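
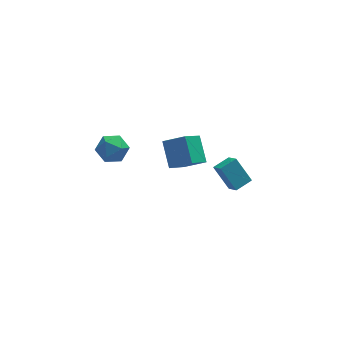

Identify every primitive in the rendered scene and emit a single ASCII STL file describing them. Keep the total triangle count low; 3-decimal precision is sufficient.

solid 
facet normal -0.568 -0.530 0.630
outer loop
vertex 0.137 -1.903 3.863
vertex -0.98 -1.47 3.221
vertex 0.221 -3.223 2.827
endloop
endfacet
facet normal 0.822 -0.319 0.473
outer loop
vertex 1.22 -2.29 1.719
vertex 0.137 -1.903 3.863
vertex 0.221 -3.223 2.827
endloop
endfacet
facet normal -0.567 -0.530 0.630
outer loop
vertex 0.221 -3.223 2.827
vertex -0.98 -1.47 3.221
vertex -0.897 -2.79 2.185
endloop
endfacet
facet normal 0.050 -0.786 -0.617
outer loop
vertex -0.897 -2.79 2.185
vertex 1.22 -2.29 1.719
vertex 0.221 -3.223 2.827
endloop
endfacet
facet normal -0.050 0.786 0.617
outer loop
vertex 0.137 -1.903 3.863
vertex 0.019 -0.537 2.113
vertex -0.98 -1.47 3.221
endloop
endfacet
facet normal 0.821 -0.319 0.473
outer loop
vertex 1.137 -0.97 2.755
vertex 0.137 -1.903 3.863
vertex 1.22 -2.29 1.719
endloop
endfacet
facet normal -0.050 0.786 0.617
outer loop
vertex 1.137 -0.97 2.755
vertex 0.019 -0.537 2.113
vertex 0.137 -1.903 3.863
endloop
endfacet
facet normal -0.822 0.319 -0.472
outer loop
vertex -0.98 -1.47 3.221
vertex 0.019 -0.537 2.113
vertex -0.897 -2.79 2.185
endloop
endfacet
facet normal 0.050 -0.786 -0.617
outer loop
vertex 0.103 -1.857 1.077
vertex 1.22 -2.29 1.719
vertex -0.897 -2.79 2.185
endloop
endfacet
facet normal -0.821 0.319 -0.473
outer loop
vertex -0.897 -2.79 2.185
vertex 0.019 -0.537 2.113
vertex 0.103 -1.857 1.077
endloop
endfacet
facet normal 0.568 0.530 -0.630
outer loop
vertex 0.103 -1.857 1.077
vertex 1.137 -0.97 2.755
vertex 1.22 -2.29 1.719
endloop
endfacet
facet normal 0.567 0.531 -0.630
outer loop
vertex 0.019 -0.537 2.113
vertex 1.137 -0.97 2.755
vertex 0.103 -1.857 1.077
endloop
endfacet
facet normal -0.747 0.309 0.589
outer loop
vertex -4.007 -0.712 3.549
vertex -4.577 -1.407 3.191
vertex -4.034 -1.582 3.972
endloop
endfacet
facet normal -0.113 0.437 0.892
outer loop
vertex -4.007 -0.712 3.549
vertex -4.034 -1.582 3.972
vertex -3.188 -1.126 3.856
endloop
endfacet
facet normal 0.263 0.854 0.450
outer loop
vertex -4.007 -0.712 3.549
vertex -3.188 -1.126 3.856
vertex -3.209 -0.67 3.003
endloop
endfacet
facet normal -0.138 0.982 -0.126
outer loop
vertex -4.007 -0.712 3.549
vertex -3.209 -0.67 3.003
vertex -4.068 -0.843 2.592
endloop
endfacet
facet normal -0.762 0.646 -0.040
outer loop
vertex -4.007 -0.712 3.549
vertex -4.068 -0.843 2.592
vertex -4.577 -1.407 3.191
endloop
endfacet
facet normal 0.230 -0.184 0.955
outer loop
vertex -3.188 -1.126 3.856
vertex -4.034 -1.582 3.972
vertex -3.252 -2.077 3.688
endloop
endfacet
facet normal -0.794 -0.392 0.464
outer loop
vertex -4.034 -1.582 3.972
vertex -4.577 -1.407 3.191
vertex -4.111 -2.25 3.277
endloop
endfacet
facet normal -0.819 0.153 -0.552
outer loop
vertex -4.577 -1.407 3.191
vertex -4.068 -0.843 2.592
vertex -4.132 -1.794 2.424
endloop
endfacet
facet normal 0.190 0.697 -0.691
outer loop
vertex -4.068 -0.843 2.592
vertex -3.209 -0.67 3.003
vertex -3.286 -1.338 2.308
endloop
endfacet
facet normal 0.839 0.488 0.240
outer loop
vertex -3.209 -0.67 3.003
vertex -3.188 -1.126 3.856
vertex -2.743 -1.513 3.089
endloop
endfacet
facet normal 0.138 -0.982 0.126
outer loop
vertex -3.313 -2.208 2.731
vertex -3.252 -2.077 3.688
vertex -4.111 -2.25 3.277
endloop
endfacet
facet normal -0.263 -0.854 -0.450
outer loop
vertex -3.313 -2.208 2.731
vertex -4.111 -2.25 3.277
vertex -4.132 -1.794 2.424
endloop
endfacet
facet normal 0.113 -0.437 -0.892
outer loop
vertex -3.313 -2.208 2.731
vertex -4.132 -1.794 2.424
vertex -3.286 -1.338 2.308
endloop
endfacet
facet normal 0.747 -0.309 -0.589
outer loop
vertex -3.313 -2.208 2.731
vertex -3.286 -1.338 2.308
vertex -2.743 -1.513 3.089
endloop
endfacet
facet normal 0.762 -0.646 0.040
outer loop
vertex -3.313 -2.208 2.731
vertex -2.743 -1.513 3.089
vertex -3.252 -2.077 3.688
endloop
endfacet
facet normal -0.190 -0.697 0.691
outer loop
vertex -4.111 -2.25 3.277
vertex -3.252 -2.077 3.688
vertex -4.034 -1.582 3.972
endloop
endfacet
facet normal -0.839 -0.488 -0.240
outer loop
vertex -4.132 -1.794 2.424
vertex -4.111 -2.25 3.277
vertex -4.577 -1.407 3.191
endloop
endfacet
facet normal -0.230 0.184 -0.955
outer loop
vertex -3.286 -1.338 2.308
vertex -4.132 -1.794 2.424
vertex -4.068 -0.843 2.592
endloop
endfacet
facet normal 0.794 0.392 -0.464
outer loop
vertex -2.743 -1.513 3.089
vertex -3.286 -1.338 2.308
vertex -3.209 -0.67 3.003
endloop
endfacet
facet normal 0.819 -0.153 0.552
outer loop
vertex -3.252 -2.077 3.688
vertex -2.743 -1.513 3.089
vertex -3.188 -1.126 3.856
endloop
endfacet
facet normal -0.414 0.514 0.751
outer loop
vertex 2.788 0.915 -2.621
vertex 3.783 1.373 -2.386
vertex 2.569 1.745 -3.309
endloop
endfacet
facet normal -0.888 -0.409 -0.210
outer loop
vertex 3.277 0.867 -4.594
vertex 2.788 0.915 -2.621
vertex 2.569 1.745 -3.309
endloop
endfacet
facet normal -0.414 0.513 0.752
outer loop
vertex 2.569 1.745 -3.309
vertex 3.783 1.373 -2.386
vertex 3.563 2.203 -3.074
endloop
endfacet
facet normal -0.200 0.754 -0.625
outer loop
vertex 3.563 2.203 -3.074
vertex 3.277 0.867 -4.594
vertex 2.569 1.745 -3.309
endloop
endfacet
facet normal 0.200 -0.754 0.625
outer loop
vertex 2.788 0.915 -2.621
vertex 4.491 0.495 -3.671
vertex 3.783 1.373 -2.386
endloop
endfacet
facet normal -0.888 -0.409 -0.210
outer loop
vertex 3.497 0.037 -3.906
vertex 2.788 0.915 -2.621
vertex 3.277 0.867 -4.594
endloop
endfacet
facet normal 0.200 -0.754 0.626
outer loop
vertex 3.497 0.037 -3.906
vertex 4.491 0.495 -3.671
vertex 2.788 0.915 -2.621
endloop
endfacet
facet normal 0.888 0.409 0.210
outer loop
vertex 3.783 1.373 -2.386
vertex 4.491 0.495 -3.671
vertex 3.563 2.203 -3.074
endloop
endfacet
facet normal -0.199 0.754 -0.625
outer loop
vertex 4.272 1.325 -4.359
vertex 3.277 0.867 -4.594
vertex 3.563 2.203 -3.074
endloop
endfacet
facet normal 0.888 0.409 0.211
outer loop
vertex 3.563 2.203 -3.074
vertex 4.491 0.495 -3.671
vertex 4.272 1.325 -4.359
endloop
endfacet
facet normal 0.414 -0.513 -0.752
outer loop
vertex 4.272 1.325 -4.359
vertex 3.497 0.037 -3.906
vertex 3.277 0.867 -4.594
endloop
endfacet
facet normal 0.414 -0.514 -0.751
outer loop
vertex 4.491 0.495 -3.671
vertex 3.497 0.037 -3.906
vertex 4.272 1.325 -4.359
endloop
endfacet

endsolid


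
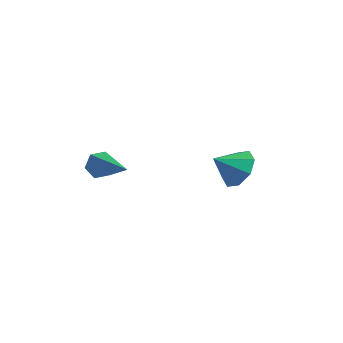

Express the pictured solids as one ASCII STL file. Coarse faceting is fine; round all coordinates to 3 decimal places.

solid 
facet normal -0.846 0.330 -0.418
outer loop
vertex -4.566 -2.034 1.606
vertex -4.879 -2.185 2.12
vertex -4.63 -1.619 2.063
endloop
endfacet
facet normal 0.716 0.564 -0.412
outer loop
vertex -4.566 -2.034 1.606
vertex -4.63 -1.619 2.063
vertex -3.101 -2.875 3.0
endloop
endfacet
facet normal -0.846 0.330 -0.419
outer loop
vertex -4.63 -1.619 2.063
vertex -4.879 -2.185 2.12
vertex -4.943 -1.77 2.576
endloop
endfacet
facet normal 0.374 0.802 0.465
outer loop
vertex -4.63 -1.619 2.063
vertex -4.943 -1.77 2.576
vertex -3.101 -2.875 3.0
endloop
endfacet
facet normal -0.847 0.329 -0.418
outer loop
vertex -4.943 -1.77 2.576
vertex -4.879 -2.185 2.12
vertex -5.191 -2.335 2.634
endloop
endfacet
facet normal -0.131 0.158 0.979
outer loop
vertex -4.943 -1.77 2.576
vertex -5.191 -2.335 2.634
vertex -3.101 -2.875 3.0
endloop
endfacet
facet normal -0.847 0.329 -0.418
outer loop
vertex -5.191 -2.335 2.634
vertex -4.879 -2.185 2.12
vertex -5.127 -2.75 2.178
endloop
endfacet
facet normal -0.296 -0.727 0.620
outer loop
vertex -5.191 -2.335 2.634
vertex -5.127 -2.75 2.178
vertex -3.101 -2.875 3.0
endloop
endfacet
facet normal -0.846 0.328 -0.420
outer loop
vertex -5.127 -2.75 2.178
vertex -4.879 -2.185 2.12
vertex -4.814 -2.6 1.664
endloop
endfacet
facet normal 0.044 -0.966 -0.255
outer loop
vertex -5.127 -2.75 2.178
vertex -4.814 -2.6 1.664
vertex -3.101 -2.875 3.0
endloop
endfacet
facet normal -0.847 0.328 -0.419
outer loop
vertex -4.814 -2.6 1.664
vertex -4.879 -2.185 2.12
vertex -4.566 -2.034 1.606
endloop
endfacet
facet normal 0.550 -0.320 -0.771
outer loop
vertex -4.814 -2.6 1.664
vertex -4.566 -2.034 1.606
vertex -3.101 -2.875 3.0
endloop
endfacet
facet normal 0.497 0.619 -0.608
outer loop
vertex -1.246 2.21 0.603
vertex -2.049 2.597 0.34
vertex -1.43 2.761 1.014
endloop
endfacet
facet normal 0.401 -0.458 0.793
outer loop
vertex -1.246 2.21 0.603
vertex -1.43 2.761 1.014
vertex -2.671 1.823 1.1
endloop
endfacet
facet normal 0.497 0.620 -0.607
outer loop
vertex -1.43 2.761 1.014
vertex -2.049 2.597 0.34
vertex -1.977 3.216 1.031
endloop
endfacet
facet normal 0.051 0.024 0.998
outer loop
vertex -1.43 2.761 1.014
vertex -1.977 3.216 1.031
vertex -2.671 1.823 1.1
endloop
endfacet
facet normal 0.498 0.620 -0.607
outer loop
vertex -1.977 3.216 1.031
vertex -2.049 2.597 0.34
vertex -2.566 3.309 0.643
endloop
endfacet
facet normal -0.495 0.287 0.820
outer loop
vertex -1.977 3.216 1.031
vertex -2.566 3.309 0.643
vertex -2.671 1.823 1.1
endloop
endfacet
facet normal 0.497 0.619 -0.608
outer loop
vertex -2.566 3.309 0.643
vertex -2.049 2.597 0.34
vertex -2.853 2.985 0.078
endloop
endfacet
facet normal -0.915 0.176 0.363
outer loop
vertex -2.566 3.309 0.643
vertex -2.853 2.985 0.078
vertex -2.671 1.823 1.1
endloop
endfacet
facet normal 0.497 0.620 -0.607
outer loop
vertex -2.853 2.985 0.078
vertex -2.049 2.597 0.34
vertex -2.669 2.434 -0.334
endloop
endfacet
facet normal -0.964 -0.243 -0.105
outer loop
vertex -2.853 2.985 0.078
vertex -2.669 2.434 -0.334
vertex -2.671 1.823 1.1
endloop
endfacet
facet normal 0.497 0.619 -0.607
outer loop
vertex -2.669 2.434 -0.334
vertex -2.049 2.597 0.34
vertex -2.122 1.979 -0.35
endloop
endfacet
facet normal -0.613 -0.726 -0.310
outer loop
vertex -2.669 2.434 -0.334
vertex -2.122 1.979 -0.35
vertex -2.671 1.823 1.1
endloop
endfacet
facet normal 0.498 0.619 -0.607
outer loop
vertex -2.122 1.979 -0.35
vertex -2.049 2.597 0.34
vertex -1.533 1.886 0.038
endloop
endfacet
facet normal -0.069 -0.989 -0.132
outer loop
vertex -2.122 1.979 -0.35
vertex -1.533 1.886 0.038
vertex -2.671 1.823 1.1
endloop
endfacet
facet normal 0.497 0.619 -0.608
outer loop
vertex -1.533 1.886 0.038
vertex -2.049 2.597 0.34
vertex -1.246 2.21 0.603
endloop
endfacet
facet normal 0.352 -0.878 0.325
outer loop
vertex -1.533 1.886 0.038
vertex -1.246 2.21 0.603
vertex -2.671 1.823 1.1
endloop
endfacet

endsolid


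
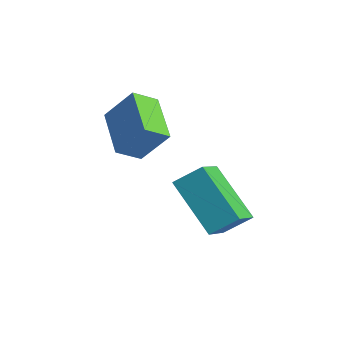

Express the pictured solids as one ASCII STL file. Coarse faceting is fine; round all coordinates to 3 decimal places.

solid 
facet normal -0.450 -0.438 -0.779
outer loop
vertex 1.706 0.008 0.97
vertex 0.107 0.562 1.582
vertex 1.795 0.836 0.453
endloop
endfacet
facet normal 0.889 -0.308 -0.340
outer loop
vertex 2.433 1.458 1.558
vertex 1.706 0.008 0.97
vertex 1.795 0.836 0.453
endloop
endfacet
facet normal -0.449 -0.438 -0.778
outer loop
vertex 1.795 0.836 0.453
vertex 0.107 0.562 1.582
vertex 0.195 1.39 1.065
endloop
endfacet
facet normal 0.091 0.845 -0.528
outer loop
vertex 0.195 1.39 1.065
vertex 2.433 1.458 1.558
vertex 1.795 0.836 0.453
endloop
endfacet
facet normal -0.091 -0.845 0.528
outer loop
vertex 1.706 0.008 0.97
vertex 0.745 1.184 2.687
vertex 0.107 0.562 1.582
endloop
endfacet
facet normal 0.888 -0.307 -0.341
outer loop
vertex 2.345 0.63 2.075
vertex 1.706 0.008 0.97
vertex 2.433 1.458 1.558
endloop
endfacet
facet normal -0.091 -0.845 0.528
outer loop
vertex 2.345 0.63 2.075
vertex 0.745 1.184 2.687
vertex 1.706 0.008 0.97
endloop
endfacet
facet normal -0.889 0.307 0.340
outer loop
vertex 0.107 0.562 1.582
vertex 0.745 1.184 2.687
vertex 0.195 1.39 1.065
endloop
endfacet
facet normal 0.091 0.845 -0.528
outer loop
vertex 0.834 2.012 2.17
vertex 2.433 1.458 1.558
vertex 0.195 1.39 1.065
endloop
endfacet
facet normal -0.888 0.308 0.340
outer loop
vertex 0.195 1.39 1.065
vertex 0.745 1.184 2.687
vertex 0.834 2.012 2.17
endloop
endfacet
facet normal 0.450 0.438 0.778
outer loop
vertex 0.834 2.012 2.17
vertex 2.345 0.63 2.075
vertex 2.433 1.458 1.558
endloop
endfacet
facet normal 0.449 0.438 0.779
outer loop
vertex 0.745 1.184 2.687
vertex 2.345 0.63 2.075
vertex 0.834 2.012 2.17
endloop
endfacet
facet normal -0.487 0.718 -0.498
outer loop
vertex 2.06 2.291 -0.914
vertex 2.51 3.057 -0.249
vertex 3.762 2.489 -2.293
endloop
endfacet
facet normal -0.405 -0.690 -0.599
outer loop
vertex 4.39 1.563 -1.651
vertex 2.06 2.291 -0.914
vertex 3.762 2.489 -2.293
endloop
endfacet
facet normal -0.487 0.718 -0.498
outer loop
vertex 3.762 2.489 -2.293
vertex 2.51 3.057 -0.249
vertex 4.212 3.255 -1.628
endloop
endfacet
facet normal 0.774 0.090 -0.627
outer loop
vertex 4.212 3.255 -1.628
vertex 4.39 1.563 -1.651
vertex 3.762 2.489 -2.293
endloop
endfacet
facet normal -0.774 -0.090 0.627
outer loop
vertex 2.06 2.291 -0.914
vertex 3.138 2.131 0.393
vertex 2.51 3.057 -0.249
endloop
endfacet
facet normal -0.405 -0.690 -0.599
outer loop
vertex 2.688 1.365 -0.272
vertex 2.06 2.291 -0.914
vertex 4.39 1.563 -1.651
endloop
endfacet
facet normal -0.774 -0.090 0.627
outer loop
vertex 2.688 1.365 -0.272
vertex 3.138 2.131 0.393
vertex 2.06 2.291 -0.914
endloop
endfacet
facet normal 0.405 0.690 0.599
outer loop
vertex 2.51 3.057 -0.249
vertex 3.138 2.131 0.393
vertex 4.212 3.255 -1.628
endloop
endfacet
facet normal 0.774 0.090 -0.627
outer loop
vertex 4.84 2.329 -0.986
vertex 4.39 1.563 -1.651
vertex 4.212 3.255 -1.628
endloop
endfacet
facet normal 0.405 0.690 0.599
outer loop
vertex 4.212 3.255 -1.628
vertex 3.138 2.131 0.393
vertex 4.84 2.329 -0.986
endloop
endfacet
facet normal 0.487 -0.718 0.498
outer loop
vertex 4.84 2.329 -0.986
vertex 2.688 1.365 -0.272
vertex 4.39 1.563 -1.651
endloop
endfacet
facet normal 0.487 -0.718 0.498
outer loop
vertex 3.138 2.131 0.393
vertex 2.688 1.365 -0.272
vertex 4.84 2.329 -0.986
endloop
endfacet

endsolid


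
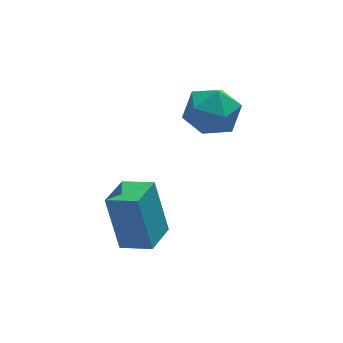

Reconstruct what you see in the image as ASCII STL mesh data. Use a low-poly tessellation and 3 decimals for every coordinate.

solid 
facet normal -0.764 0.573 -0.298
outer loop
vertex -4.314 -2.456 2.759
vertex -3.618 -1.625 2.572
vertex -4.09 -3.013 1.115
endloop
endfacet
facet normal -0.634 -0.755 0.169
outer loop
vertex -3.342 -3.575 1.408
vertex -4.314 -2.456 2.759
vertex -4.09 -3.013 1.115
endloop
endfacet
facet normal -0.763 0.573 -0.299
outer loop
vertex -4.09 -3.013 1.115
vertex -3.618 -1.625 2.572
vertex -3.394 -2.183 0.929
endloop
endfacet
facet normal 0.129 -0.318 -0.939
outer loop
vertex -3.394 -2.183 0.929
vertex -3.342 -3.575 1.408
vertex -4.09 -3.013 1.115
endloop
endfacet
facet normal -0.128 0.319 0.939
outer loop
vertex -4.314 -2.456 2.759
vertex -2.87 -2.187 2.865
vertex -3.618 -1.625 2.572
endloop
endfacet
facet normal -0.633 -0.755 0.170
outer loop
vertex -3.566 -3.017 3.051
vertex -4.314 -2.456 2.759
vertex -3.342 -3.575 1.408
endloop
endfacet
facet normal -0.128 0.318 0.939
outer loop
vertex -3.566 -3.017 3.051
vertex -2.87 -2.187 2.865
vertex -4.314 -2.456 2.759
endloop
endfacet
facet normal 0.634 0.755 -0.170
outer loop
vertex -3.618 -1.625 2.572
vertex -2.87 -2.187 2.865
vertex -3.394 -2.183 0.929
endloop
endfacet
facet normal 0.128 -0.318 -0.939
outer loop
vertex -2.646 -2.744 1.221
vertex -3.342 -3.575 1.408
vertex -3.394 -2.183 0.929
endloop
endfacet
facet normal 0.633 0.755 -0.170
outer loop
vertex -3.394 -2.183 0.929
vertex -2.87 -2.187 2.865
vertex -2.646 -2.744 1.221
endloop
endfacet
facet normal 0.764 -0.572 0.299
outer loop
vertex -2.646 -2.744 1.221
vertex -3.566 -3.017 3.051
vertex -3.342 -3.575 1.408
endloop
endfacet
facet normal 0.763 -0.573 0.298
outer loop
vertex -2.87 -2.187 2.865
vertex -3.566 -3.017 3.051
vertex -2.646 -2.744 1.221
endloop
endfacet
facet normal -0.935 -0.354 0.025
outer loop
vertex -1.369 0.181 3.13
vertex -1.05 -0.664 3.083
vertex -1.177 -0.273 3.889
endloop
endfacet
facet normal -0.886 0.263 0.381
outer loop
vertex -1.369 0.181 3.13
vertex -1.177 -0.273 3.889
vertex -0.951 0.599 3.814
endloop
endfacet
facet normal -0.646 0.760 -0.070
outer loop
vertex -1.369 0.181 3.13
vertex -0.951 0.599 3.814
vertex -0.685 0.747 2.962
endloop
endfacet
facet normal -0.546 0.451 -0.706
outer loop
vertex -1.369 0.181 3.13
vertex -0.685 0.747 2.962
vertex -0.747 -0.034 2.511
endloop
endfacet
facet normal -0.725 -0.238 -0.646
outer loop
vertex -1.369 0.181 3.13
vertex -0.747 -0.034 2.511
vertex -1.05 -0.664 3.083
endloop
endfacet
facet normal -0.400 0.181 0.899
outer loop
vertex -0.951 0.599 3.814
vertex -1.177 -0.273 3.889
vertex -0.373 0.014 4.189
endloop
endfacet
facet normal -0.479 -0.817 0.321
outer loop
vertex -1.177 -0.273 3.889
vertex -1.05 -0.664 3.083
vertex -0.435 -0.767 3.738
endloop
endfacet
facet normal -0.139 -0.628 -0.766
outer loop
vertex -1.05 -0.664 3.083
vertex -0.747 -0.034 2.511
vertex -0.169 -0.619 2.886
endloop
endfacet
facet normal 0.148 0.486 -0.861
outer loop
vertex -0.747 -0.034 2.511
vertex -0.685 0.747 2.962
vertex 0.057 0.253 2.811
endloop
endfacet
facet normal -0.013 0.986 0.167
outer loop
vertex -0.685 0.747 2.962
vertex -0.951 0.599 3.814
vertex -0.07 0.644 3.617
endloop
endfacet
facet normal 0.546 -0.451 0.706
outer loop
vertex 0.249 -0.201 3.57
vertex -0.373 0.014 4.189
vertex -0.435 -0.767 3.738
endloop
endfacet
facet normal 0.646 -0.760 0.070
outer loop
vertex 0.249 -0.201 3.57
vertex -0.435 -0.767 3.738
vertex -0.169 -0.619 2.886
endloop
endfacet
facet normal 0.886 -0.263 -0.381
outer loop
vertex 0.249 -0.201 3.57
vertex -0.169 -0.619 2.886
vertex 0.057 0.253 2.811
endloop
endfacet
facet normal 0.935 0.354 -0.025
outer loop
vertex 0.249 -0.201 3.57
vertex 0.057 0.253 2.811
vertex -0.07 0.644 3.617
endloop
endfacet
facet normal 0.725 0.238 0.646
outer loop
vertex 0.249 -0.201 3.57
vertex -0.07 0.644 3.617
vertex -0.373 0.014 4.189
endloop
endfacet
facet normal -0.148 -0.486 0.861
outer loop
vertex -0.435 -0.767 3.738
vertex -0.373 0.014 4.189
vertex -1.177 -0.273 3.889
endloop
endfacet
facet normal 0.013 -0.986 -0.167
outer loop
vertex -0.169 -0.619 2.886
vertex -0.435 -0.767 3.738
vertex -1.05 -0.664 3.083
endloop
endfacet
facet normal 0.400 -0.181 -0.899
outer loop
vertex 0.057 0.253 2.811
vertex -0.169 -0.619 2.886
vertex -0.747 -0.034 2.511
endloop
endfacet
facet normal 0.479 0.817 -0.321
outer loop
vertex -0.07 0.644 3.617
vertex 0.057 0.253 2.811
vertex -0.685 0.747 2.962
endloop
endfacet
facet normal 0.139 0.628 0.766
outer loop
vertex -0.373 0.014 4.189
vertex -0.07 0.644 3.617
vertex -0.951 0.599 3.814
endloop
endfacet

endsolid


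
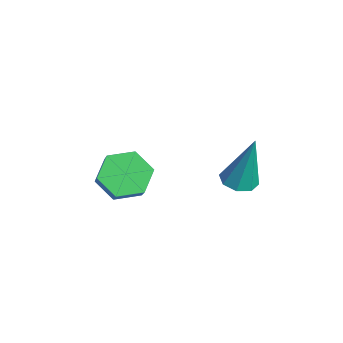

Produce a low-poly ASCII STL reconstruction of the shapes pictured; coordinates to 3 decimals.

solid 
facet normal -0.680 0.096 -0.726
outer loop
vertex -0.679 -3.692 -1.689
vertex -1.203 -3.231 -1.137
vertex -0.605 -2.807 -1.641
endloop
endfacet
facet normal 0.729 -0.024 -0.684
outer loop
vertex -0.679 -3.692 -1.689
vertex -0.605 -2.807 -1.641
vertex 0.007 -3.79 -0.955
endloop
endfacet
facet normal 0.728 -0.025 -0.685
outer loop
vertex 0.007 -3.79 -0.955
vertex -0.605 -2.807 -1.641
vertex 0.082 -2.905 -0.907
endloop
endfacet
facet normal 0.680 -0.097 0.727
outer loop
vertex 0.007 -3.79 -0.955
vertex 0.082 -2.905 -0.907
vertex -0.517 -3.329 -0.403
endloop
endfacet
facet normal -0.680 0.096 -0.726
outer loop
vertex -0.605 -2.807 -1.641
vertex -1.203 -3.231 -1.137
vertex -1.129 -2.345 -1.089
endloop
endfacet
facet normal 0.437 0.849 -0.296
outer loop
vertex -0.605 -2.807 -1.641
vertex -1.129 -2.345 -1.089
vertex 0.082 -2.905 -0.907
endloop
endfacet
facet normal 0.437 0.850 -0.295
outer loop
vertex 0.082 -2.905 -0.907
vertex -1.129 -2.345 -1.089
vertex -0.442 -2.444 -0.355
endloop
endfacet
facet normal 0.680 -0.097 0.727
outer loop
vertex 0.082 -2.905 -0.907
vertex -0.442 -2.444 -0.355
vertex -0.517 -3.329 -0.403
endloop
endfacet
facet normal -0.681 0.096 -0.726
outer loop
vertex -1.129 -2.345 -1.089
vertex -1.203 -3.231 -1.137
vertex -1.727 -2.77 -0.585
endloop
endfacet
facet normal -0.291 0.873 0.391
outer loop
vertex -1.129 -2.345 -1.089
vertex -1.727 -2.77 -0.585
vertex -0.442 -2.444 -0.355
endloop
endfacet
facet normal -0.291 0.874 0.389
outer loop
vertex -0.442 -2.444 -0.355
vertex -1.727 -2.77 -0.585
vertex -1.041 -2.868 0.149
endloop
endfacet
facet normal 0.680 -0.097 0.727
outer loop
vertex -0.442 -2.444 -0.355
vertex -1.041 -2.868 0.149
vertex -0.517 -3.329 -0.403
endloop
endfacet
facet normal -0.680 0.097 -0.727
outer loop
vertex -1.727 -2.77 -0.585
vertex -1.203 -3.231 -1.137
vertex -1.802 -3.655 -0.633
endloop
endfacet
facet normal -0.729 0.025 0.684
outer loop
vertex -1.727 -2.77 -0.585
vertex -1.802 -3.655 -0.633
vertex -1.041 -2.868 0.149
endloop
endfacet
facet normal -0.728 0.024 0.685
outer loop
vertex -1.041 -2.868 0.149
vertex -1.802 -3.655 -0.633
vertex -1.115 -3.753 0.101
endloop
endfacet
facet normal 0.680 -0.096 0.726
outer loop
vertex -1.041 -2.868 0.149
vertex -1.115 -3.753 0.101
vertex -0.517 -3.329 -0.403
endloop
endfacet
facet normal -0.680 0.097 -0.727
outer loop
vertex -1.802 -3.655 -0.633
vertex -1.203 -3.231 -1.137
vertex -1.278 -4.116 -1.185
endloop
endfacet
facet normal -0.437 -0.850 0.295
outer loop
vertex -1.802 -3.655 -0.633
vertex -1.278 -4.116 -1.185
vertex -1.115 -3.753 0.101
endloop
endfacet
facet normal -0.438 -0.849 0.295
outer loop
vertex -1.115 -3.753 0.101
vertex -1.278 -4.116 -1.185
vertex -0.591 -4.215 -0.451
endloop
endfacet
facet normal 0.680 -0.096 0.726
outer loop
vertex -1.115 -3.753 0.101
vertex -0.591 -4.215 -0.451
vertex -0.517 -3.329 -0.403
endloop
endfacet
facet normal -0.680 0.097 -0.727
outer loop
vertex -1.278 -4.116 -1.185
vertex -1.203 -3.231 -1.137
vertex -0.679 -3.692 -1.689
endloop
endfacet
facet normal 0.291 -0.874 -0.390
outer loop
vertex -1.278 -4.116 -1.185
vertex -0.679 -3.692 -1.689
vertex -0.591 -4.215 -0.451
endloop
endfacet
facet normal 0.292 -0.873 -0.390
outer loop
vertex -0.591 -4.215 -0.451
vertex -0.679 -3.692 -1.689
vertex 0.007 -3.79 -0.955
endloop
endfacet
facet normal 0.681 -0.096 0.726
outer loop
vertex -0.591 -4.215 -0.451
vertex 0.007 -3.79 -0.955
vertex -0.517 -3.329 -0.403
endloop
endfacet
facet normal -0.132 -0.198 -0.971
outer loop
vertex -0.052 0.092 -1.707
vertex -0.637 0.375 -1.685
vertex -0.032 0.579 -1.809
endloop
endfacet
facet normal 0.988 -0.008 0.154
outer loop
vertex -0.052 0.092 -1.707
vertex -0.032 0.579 -1.809
vertex -0.363 0.785 0.325
endloop
endfacet
facet normal -0.133 -0.197 -0.971
outer loop
vertex -0.032 0.579 -1.809
vertex -0.637 0.375 -1.685
vertex -0.366 0.946 -1.838
endloop
endfacet
facet normal 0.737 0.674 0.049
outer loop
vertex -0.032 0.579 -1.809
vertex -0.366 0.946 -1.838
vertex -0.363 0.785 0.325
endloop
endfacet
facet normal -0.131 -0.198 -0.971
outer loop
vertex -0.366 0.946 -1.838
vertex -0.637 0.375 -1.685
vertex -0.859 0.979 -1.778
endloop
endfacet
facet normal 0.076 0.994 0.074
outer loop
vertex -0.366 0.946 -1.838
vertex -0.859 0.979 -1.778
vertex -0.363 0.785 0.325
endloop
endfacet
facet normal -0.132 -0.198 -0.971
outer loop
vertex -0.859 0.979 -1.778
vertex -0.637 0.375 -1.685
vertex -1.222 0.658 -1.663
endloop
endfacet
facet normal -0.608 0.764 0.214
outer loop
vertex -0.859 0.979 -1.778
vertex -1.222 0.658 -1.663
vertex -0.363 0.785 0.325
endloop
endfacet
facet normal -0.132 -0.198 -0.971
outer loop
vertex -1.222 0.658 -1.663
vertex -0.637 0.375 -1.685
vertex -1.242 0.172 -1.561
endloop
endfacet
facet normal -0.914 0.119 0.387
outer loop
vertex -1.222 0.658 -1.663
vertex -1.242 0.172 -1.561
vertex -0.363 0.785 0.325
endloop
endfacet
facet normal -0.133 -0.198 -0.971
outer loop
vertex -1.242 0.172 -1.561
vertex -0.637 0.375 -1.685
vertex -0.908 -0.195 -1.532
endloop
endfacet
facet normal -0.663 -0.564 0.492
outer loop
vertex -1.242 0.172 -1.561
vertex -0.908 -0.195 -1.532
vertex -0.363 0.785 0.325
endloop
endfacet
facet normal -0.134 -0.197 -0.971
outer loop
vertex -0.908 -0.195 -1.532
vertex -0.637 0.375 -1.685
vertex -0.415 -0.229 -1.593
endloop
endfacet
facet normal -0.003 -0.884 0.467
outer loop
vertex -0.908 -0.195 -1.532
vertex -0.415 -0.229 -1.593
vertex -0.363 0.785 0.325
endloop
endfacet
facet normal -0.132 -0.196 -0.972
outer loop
vertex -0.415 -0.229 -1.593
vertex -0.637 0.375 -1.685
vertex -0.052 0.092 -1.707
endloop
endfacet
facet normal 0.682 -0.654 0.327
outer loop
vertex -0.415 -0.229 -1.593
vertex -0.052 0.092 -1.707
vertex -0.363 0.785 0.325
endloop
endfacet

endsolid


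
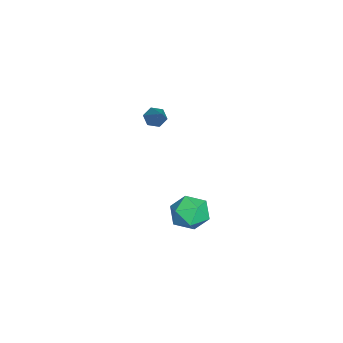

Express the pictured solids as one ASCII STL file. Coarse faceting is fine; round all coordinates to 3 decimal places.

solid 
facet normal -0.707 -0.285 -0.647
outer loop
vertex -2.6 -2.257 2.602
vertex -2.952 -1.981 2.865
vertex -2.686 -1.76 2.477
endloop
endfacet
facet normal 0.852 0.016 -0.523
outer loop
vertex -2.6 -2.257 2.602
vertex -2.686 -1.76 2.477
vertex -1.808 -1.519 3.915
endloop
endfacet
facet normal -0.707 -0.285 -0.647
outer loop
vertex -2.686 -1.76 2.477
vertex -2.952 -1.981 2.865
vertex -3.039 -1.483 2.741
endloop
endfacet
facet normal 0.382 0.845 -0.375
outer loop
vertex -2.686 -1.76 2.477
vertex -3.039 -1.483 2.741
vertex -1.808 -1.519 3.915
endloop
endfacet
facet normal -0.707 -0.285 -0.647
outer loop
vertex -3.039 -1.483 2.741
vertex -2.952 -1.981 2.865
vertex -3.305 -1.704 3.129
endloop
endfacet
facet normal -0.281 0.904 0.322
outer loop
vertex -3.039 -1.483 2.741
vertex -3.305 -1.704 3.129
vertex -1.808 -1.519 3.915
endloop
endfacet
facet normal -0.707 -0.284 -0.648
outer loop
vertex -3.305 -1.704 3.129
vertex -2.952 -1.981 2.865
vertex -3.219 -2.201 3.253
endloop
endfacet
facet normal -0.474 0.135 0.870
outer loop
vertex -3.305 -1.704 3.129
vertex -3.219 -2.201 3.253
vertex -1.808 -1.519 3.915
endloop
endfacet
facet normal -0.706 -0.285 -0.648
outer loop
vertex -3.219 -2.201 3.253
vertex -2.952 -1.981 2.865
vertex -2.866 -2.478 2.99
endloop
endfacet
facet normal -0.005 -0.692 0.722
outer loop
vertex -3.219 -2.201 3.253
vertex -2.866 -2.478 2.99
vertex -1.808 -1.519 3.915
endloop
endfacet
facet normal -0.707 -0.285 -0.647
outer loop
vertex -2.866 -2.478 2.99
vertex -2.952 -1.981 2.865
vertex -2.6 -2.257 2.602
endloop
endfacet
facet normal 0.660 -0.751 0.024
outer loop
vertex -2.866 -2.478 2.99
vertex -2.6 -2.257 2.602
vertex -1.808 -1.519 3.915
endloop
endfacet
facet normal -0.153 0.366 0.918
outer loop
vertex -2.291 0.26 -1.752
vertex -2.107 -0.601 -1.378
vertex -1.395 0.025 -1.509
endloop
endfacet
facet normal 0.098 0.871 0.481
outer loop
vertex -2.291 0.26 -1.752
vertex -1.395 0.025 -1.509
vertex -1.562 0.495 -2.326
endloop
endfacet
facet normal -0.354 0.933 -0.068
outer loop
vertex -2.291 0.26 -1.752
vertex -1.562 0.495 -2.326
vertex -2.376 0.159 -2.7
endloop
endfacet
facet normal -0.885 0.465 0.030
outer loop
vertex -2.291 0.26 -1.752
vertex -2.376 0.159 -2.7
vertex -2.713 -0.519 -2.114
endloop
endfacet
facet normal -0.761 0.115 0.639
outer loop
vertex -2.291 0.26 -1.752
vertex -2.713 -0.519 -2.114
vertex -2.107 -0.601 -1.378
endloop
endfacet
facet normal 0.726 0.650 0.226
outer loop
vertex -1.562 0.495 -2.326
vertex -1.395 0.025 -1.509
vertex -0.927 -0.221 -2.306
endloop
endfacet
facet normal 0.319 -0.168 0.933
outer loop
vertex -1.395 0.025 -1.509
vertex -2.107 -0.601 -1.378
vertex -1.264 -0.899 -1.72
endloop
endfacet
facet normal -0.662 -0.574 0.481
outer loop
vertex -2.107 -0.601 -1.378
vertex -2.713 -0.519 -2.114
vertex -2.078 -1.235 -2.094
endloop
endfacet
facet normal -0.863 -0.007 -0.505
outer loop
vertex -2.713 -0.519 -2.114
vertex -2.376 0.159 -2.7
vertex -2.245 -0.765 -2.911
endloop
endfacet
facet normal -0.004 0.749 -0.663
outer loop
vertex -2.376 0.159 -2.7
vertex -1.562 0.495 -2.326
vertex -1.533 -0.139 -3.042
endloop
endfacet
facet normal 0.885 -0.465 -0.030
outer loop
vertex -1.349 -1.0 -2.668
vertex -0.927 -0.221 -2.306
vertex -1.264 -0.899 -1.72
endloop
endfacet
facet normal 0.354 -0.933 0.068
outer loop
vertex -1.349 -1.0 -2.668
vertex -1.264 -0.899 -1.72
vertex -2.078 -1.235 -2.094
endloop
endfacet
facet normal -0.098 -0.871 -0.481
outer loop
vertex -1.349 -1.0 -2.668
vertex -2.078 -1.235 -2.094
vertex -2.245 -0.765 -2.911
endloop
endfacet
facet normal 0.153 -0.366 -0.918
outer loop
vertex -1.349 -1.0 -2.668
vertex -2.245 -0.765 -2.911
vertex -1.533 -0.139 -3.042
endloop
endfacet
facet normal 0.761 -0.115 -0.639
outer loop
vertex -1.349 -1.0 -2.668
vertex -1.533 -0.139 -3.042
vertex -0.927 -0.221 -2.306
endloop
endfacet
facet normal 0.863 0.007 0.505
outer loop
vertex -1.264 -0.899 -1.72
vertex -0.927 -0.221 -2.306
vertex -1.395 0.025 -1.509
endloop
endfacet
facet normal 0.004 -0.749 0.663
outer loop
vertex -2.078 -1.235 -2.094
vertex -1.264 -0.899 -1.72
vertex -2.107 -0.601 -1.378
endloop
endfacet
facet normal -0.726 -0.650 -0.226
outer loop
vertex -2.245 -0.765 -2.911
vertex -2.078 -1.235 -2.094
vertex -2.713 -0.519 -2.114
endloop
endfacet
facet normal -0.319 0.168 -0.933
outer loop
vertex -1.533 -0.139 -3.042
vertex -2.245 -0.765 -2.911
vertex -2.376 0.159 -2.7
endloop
endfacet
facet normal 0.662 0.574 -0.481
outer loop
vertex -0.927 -0.221 -2.306
vertex -1.533 -0.139 -3.042
vertex -1.562 0.495 -2.326
endloop
endfacet

endsolid


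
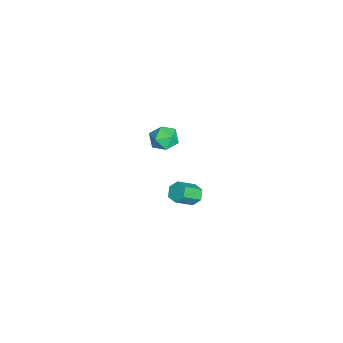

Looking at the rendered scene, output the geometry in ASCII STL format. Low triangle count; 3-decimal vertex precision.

solid 
facet normal -0.093 0.437 0.894
outer loop
vertex 3.342 2.17 4.25
vertex 3.569 1.521 4.591
vertex 4.087 2.049 4.387
endloop
endfacet
facet normal 0.076 0.916 0.394
outer loop
vertex 3.342 2.17 4.25
vertex 4.087 2.049 4.387
vertex 3.864 2.355 3.719
endloop
endfacet
facet normal -0.430 0.896 -0.110
outer loop
vertex 3.342 2.17 4.25
vertex 3.864 2.355 3.719
vertex 3.208 2.015 3.51
endloop
endfacet
facet normal -0.911 0.405 0.080
outer loop
vertex 3.342 2.17 4.25
vertex 3.208 2.015 3.51
vertex 3.026 1.5 4.049
endloop
endfacet
facet normal -0.704 0.122 0.700
outer loop
vertex 3.342 2.17 4.25
vertex 3.026 1.5 4.049
vertex 3.569 1.521 4.591
endloop
endfacet
facet normal 0.693 0.715 0.096
outer loop
vertex 3.864 2.355 3.719
vertex 4.087 2.049 4.387
vertex 4.414 1.82 3.731
endloop
endfacet
facet normal 0.419 -0.061 0.906
outer loop
vertex 4.087 2.049 4.387
vertex 3.569 1.521 4.591
vertex 4.232 1.305 4.27
endloop
endfacet
facet normal -0.569 -0.571 0.592
outer loop
vertex 3.569 1.521 4.591
vertex 3.026 1.5 4.049
vertex 3.576 0.965 4.061
endloop
endfacet
facet normal -0.904 -0.111 -0.412
outer loop
vertex 3.026 1.5 4.049
vertex 3.208 2.015 3.51
vertex 3.353 1.271 3.393
endloop
endfacet
facet normal -0.125 0.684 -0.719
outer loop
vertex 3.208 2.015 3.51
vertex 3.864 2.355 3.719
vertex 3.871 1.799 3.189
endloop
endfacet
facet normal 0.911 -0.405 -0.080
outer loop
vertex 4.098 1.15 3.53
vertex 4.414 1.82 3.731
vertex 4.232 1.305 4.27
endloop
endfacet
facet normal 0.430 -0.896 0.110
outer loop
vertex 4.098 1.15 3.53
vertex 4.232 1.305 4.27
vertex 3.576 0.965 4.061
endloop
endfacet
facet normal -0.076 -0.916 -0.394
outer loop
vertex 4.098 1.15 3.53
vertex 3.576 0.965 4.061
vertex 3.353 1.271 3.393
endloop
endfacet
facet normal 0.093 -0.437 -0.894
outer loop
vertex 4.098 1.15 3.53
vertex 3.353 1.271 3.393
vertex 3.871 1.799 3.189
endloop
endfacet
facet normal 0.704 -0.122 -0.700
outer loop
vertex 4.098 1.15 3.53
vertex 3.871 1.799 3.189
vertex 4.414 1.82 3.731
endloop
endfacet
facet normal 0.904 0.111 0.412
outer loop
vertex 4.232 1.305 4.27
vertex 4.414 1.82 3.731
vertex 4.087 2.049 4.387
endloop
endfacet
facet normal 0.125 -0.684 0.719
outer loop
vertex 3.576 0.965 4.061
vertex 4.232 1.305 4.27
vertex 3.569 1.521 4.591
endloop
endfacet
facet normal -0.693 -0.715 -0.096
outer loop
vertex 3.353 1.271 3.393
vertex 3.576 0.965 4.061
vertex 3.026 1.5 4.049
endloop
endfacet
facet normal -0.419 0.061 -0.906
outer loop
vertex 3.871 1.799 3.189
vertex 3.353 1.271 3.393
vertex 3.208 2.015 3.51
endloop
endfacet
facet normal 0.569 0.571 -0.592
outer loop
vertex 4.414 1.82 3.731
vertex 3.871 1.799 3.189
vertex 3.864 2.355 3.719
endloop
endfacet
facet normal -0.438 0.648 -0.623
outer loop
vertex 2.02 3.325 -2.845
vertex 1.573 2.948 -2.923
vertex 1.549 3.348 -2.49
endloop
endfacet
facet normal 0.413 0.761 0.499
outer loop
vertex 2.02 3.325 -2.845
vertex 1.549 3.348 -2.49
vertex 2.573 2.51 -2.06
endloop
endfacet
facet normal 0.414 0.762 0.499
outer loop
vertex 2.573 2.51 -2.06
vertex 1.549 3.348 -2.49
vertex 2.103 2.533 -1.705
endloop
endfacet
facet normal 0.440 -0.646 0.624
outer loop
vertex 2.573 2.51 -2.06
vertex 2.103 2.533 -1.705
vertex 2.127 2.132 -2.137
endloop
endfacet
facet normal -0.440 0.647 -0.622
outer loop
vertex 1.549 3.348 -2.49
vertex 1.573 2.948 -2.923
vertex 1.103 2.97 -2.568
endloop
endfacet
facet normal -0.485 0.413 0.771
outer loop
vertex 1.549 3.348 -2.49
vertex 1.103 2.97 -2.568
vertex 2.103 2.533 -1.705
endloop
endfacet
facet normal -0.484 0.415 0.771
outer loop
vertex 2.103 2.533 -1.705
vertex 1.103 2.97 -2.568
vertex 1.656 2.155 -1.782
endloop
endfacet
facet normal 0.439 -0.646 0.624
outer loop
vertex 2.103 2.533 -1.705
vertex 1.656 2.155 -1.782
vertex 2.127 2.132 -2.137
endloop
endfacet
facet normal -0.440 0.646 -0.623
outer loop
vertex 1.103 2.97 -2.568
vertex 1.573 2.948 -2.923
vertex 1.127 2.57 -3.0
endloop
endfacet
facet normal -0.898 -0.347 0.272
outer loop
vertex 1.103 2.97 -2.568
vertex 1.127 2.57 -3.0
vertex 1.656 2.155 -1.782
endloop
endfacet
facet normal -0.898 -0.348 0.271
outer loop
vertex 1.656 2.155 -1.782
vertex 1.127 2.57 -3.0
vertex 1.68 1.755 -2.215
endloop
endfacet
facet normal 0.438 -0.648 0.623
outer loop
vertex 1.656 2.155 -1.782
vertex 1.68 1.755 -2.215
vertex 2.127 2.132 -2.137
endloop
endfacet
facet normal -0.440 0.646 -0.624
outer loop
vertex 1.127 2.57 -3.0
vertex 1.573 2.948 -2.923
vertex 1.597 2.547 -3.355
endloop
endfacet
facet normal -0.414 -0.761 -0.499
outer loop
vertex 1.127 2.57 -3.0
vertex 1.597 2.547 -3.355
vertex 1.68 1.755 -2.215
endloop
endfacet
facet normal -0.413 -0.762 -0.499
outer loop
vertex 1.68 1.755 -2.215
vertex 1.597 2.547 -3.355
vertex 2.151 1.732 -2.57
endloop
endfacet
facet normal 0.438 -0.648 0.623
outer loop
vertex 1.68 1.755 -2.215
vertex 2.151 1.732 -2.57
vertex 2.127 2.132 -2.137
endloop
endfacet
facet normal -0.439 0.646 -0.624
outer loop
vertex 1.597 2.547 -3.355
vertex 1.573 2.948 -2.923
vertex 2.044 2.925 -3.278
endloop
endfacet
facet normal 0.483 -0.414 -0.771
outer loop
vertex 1.597 2.547 -3.355
vertex 2.044 2.925 -3.278
vertex 2.151 1.732 -2.57
endloop
endfacet
facet normal 0.485 -0.414 -0.770
outer loop
vertex 2.151 1.732 -2.57
vertex 2.044 2.925 -3.278
vertex 2.597 2.11 -2.492
endloop
endfacet
facet normal 0.440 -0.647 0.622
outer loop
vertex 2.151 1.732 -2.57
vertex 2.597 2.11 -2.492
vertex 2.127 2.132 -2.137
endloop
endfacet
facet normal -0.438 0.648 -0.623
outer loop
vertex 2.044 2.925 -3.278
vertex 1.573 2.948 -2.923
vertex 2.02 3.325 -2.845
endloop
endfacet
facet normal 0.898 0.347 -0.271
outer loop
vertex 2.044 2.925 -3.278
vertex 2.02 3.325 -2.845
vertex 2.597 2.11 -2.492
endloop
endfacet
facet normal 0.898 0.347 -0.272
outer loop
vertex 2.597 2.11 -2.492
vertex 2.02 3.325 -2.845
vertex 2.573 2.51 -2.06
endloop
endfacet
facet normal 0.440 -0.646 0.623
outer loop
vertex 2.597 2.11 -2.492
vertex 2.573 2.51 -2.06
vertex 2.127 2.132 -2.137
endloop
endfacet

endsolid


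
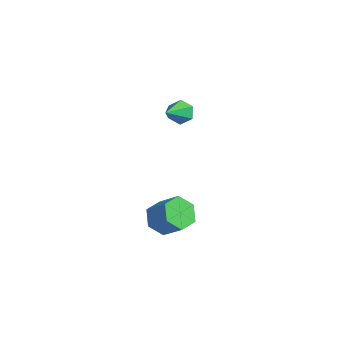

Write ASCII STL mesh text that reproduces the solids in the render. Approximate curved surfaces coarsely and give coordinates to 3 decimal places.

solid 
facet normal -0.697 -0.036 -0.716
outer loop
vertex 3.728 -2.393 -4.186
vertex 3.179 -2.735 -3.635
vertex 3.224 -1.891 -3.721
endloop
endfacet
facet normal 0.404 0.806 -0.433
outer loop
vertex 3.728 -2.393 -4.186
vertex 3.224 -1.891 -3.721
vertex 4.71 -2.343 -3.177
endloop
endfacet
facet normal 0.404 0.806 -0.434
outer loop
vertex 4.71 -2.343 -3.177
vertex 3.224 -1.891 -3.721
vertex 4.207 -1.84 -2.711
endloop
endfacet
facet normal 0.698 0.035 0.716
outer loop
vertex 4.71 -2.343 -3.177
vertex 4.207 -1.84 -2.711
vertex 4.161 -2.685 -2.625
endloop
endfacet
facet normal -0.697 -0.036 -0.716
outer loop
vertex 3.224 -1.891 -3.721
vertex 3.179 -2.735 -3.635
vertex 2.675 -2.233 -3.17
endloop
endfacet
facet normal -0.312 0.915 0.257
outer loop
vertex 3.224 -1.891 -3.721
vertex 2.675 -2.233 -3.17
vertex 4.207 -1.84 -2.711
endloop
endfacet
facet normal -0.312 0.915 0.257
outer loop
vertex 4.207 -1.84 -2.711
vertex 2.675 -2.233 -3.17
vertex 3.658 -2.182 -2.16
endloop
endfacet
facet normal 0.697 0.035 0.716
outer loop
vertex 4.207 -1.84 -2.711
vertex 3.658 -2.182 -2.16
vertex 4.161 -2.685 -2.625
endloop
endfacet
facet normal -0.697 -0.037 -0.716
outer loop
vertex 2.675 -2.233 -3.17
vertex 3.179 -2.735 -3.635
vertex 2.63 -3.077 -3.083
endloop
endfacet
facet normal -0.715 0.109 0.690
outer loop
vertex 2.675 -2.233 -3.17
vertex 2.63 -3.077 -3.083
vertex 3.658 -2.182 -2.16
endloop
endfacet
facet normal -0.715 0.109 0.690
outer loop
vertex 3.658 -2.182 -2.16
vertex 2.63 -3.077 -3.083
vertex 3.612 -3.027 -2.074
endloop
endfacet
facet normal 0.697 0.035 0.716
outer loop
vertex 3.658 -2.182 -2.16
vertex 3.612 -3.027 -2.074
vertex 4.161 -2.685 -2.625
endloop
endfacet
facet normal -0.698 -0.035 -0.716
outer loop
vertex 2.63 -3.077 -3.083
vertex 3.179 -2.735 -3.635
vertex 3.133 -3.58 -3.549
endloop
endfacet
facet normal -0.404 -0.806 0.433
outer loop
vertex 2.63 -3.077 -3.083
vertex 3.133 -3.58 -3.549
vertex 3.612 -3.027 -2.074
endloop
endfacet
facet normal -0.403 -0.806 0.433
outer loop
vertex 3.612 -3.027 -2.074
vertex 3.133 -3.58 -3.549
vertex 4.116 -3.529 -2.539
endloop
endfacet
facet normal 0.697 0.036 0.716
outer loop
vertex 3.612 -3.027 -2.074
vertex 4.116 -3.529 -2.539
vertex 4.161 -2.685 -2.625
endloop
endfacet
facet normal -0.697 -0.035 -0.716
outer loop
vertex 3.133 -3.58 -3.549
vertex 3.179 -2.735 -3.635
vertex 3.682 -3.238 -4.1
endloop
endfacet
facet normal 0.312 -0.915 -0.257
outer loop
vertex 3.133 -3.58 -3.549
vertex 3.682 -3.238 -4.1
vertex 4.116 -3.529 -2.539
endloop
endfacet
facet normal 0.312 -0.915 -0.257
outer loop
vertex 4.116 -3.529 -2.539
vertex 3.682 -3.238 -4.1
vertex 4.665 -3.187 -3.09
endloop
endfacet
facet normal 0.697 0.036 0.716
outer loop
vertex 4.116 -3.529 -2.539
vertex 4.665 -3.187 -3.09
vertex 4.161 -2.685 -2.625
endloop
endfacet
facet normal -0.697 -0.035 -0.716
outer loop
vertex 3.682 -3.238 -4.1
vertex 3.179 -2.735 -3.635
vertex 3.728 -2.393 -4.186
endloop
endfacet
facet normal 0.715 -0.109 -0.690
outer loop
vertex 3.682 -3.238 -4.1
vertex 3.728 -2.393 -4.186
vertex 4.665 -3.187 -3.09
endloop
endfacet
facet normal 0.715 -0.109 -0.690
outer loop
vertex 4.665 -3.187 -3.09
vertex 3.728 -2.393 -4.186
vertex 4.71 -2.343 -3.177
endloop
endfacet
facet normal 0.697 0.037 0.716
outer loop
vertex 4.665 -3.187 -3.09
vertex 4.71 -2.343 -3.177
vertex 4.161 -2.685 -2.625
endloop
endfacet
facet normal -0.198 0.741 -0.641
outer loop
vertex 2.627 -0.797 1.165
vertex 2.38 -0.464 1.626
vertex 2.985 -0.414 1.497
endloop
endfacet
facet normal 0.817 -0.446 -0.367
outer loop
vertex 2.627 -0.797 1.165
vertex 2.985 -0.414 1.497
vertex 2.78 -1.956 2.914
endloop
endfacet
facet normal -0.198 0.742 -0.640
outer loop
vertex 2.985 -0.414 1.497
vertex 2.38 -0.464 1.626
vertex 2.738 -0.082 1.958
endloop
endfacet
facet normal 0.916 0.198 0.348
outer loop
vertex 2.985 -0.414 1.497
vertex 2.738 -0.082 1.958
vertex 2.78 -1.956 2.914
endloop
endfacet
facet normal -0.199 0.742 -0.640
outer loop
vertex 2.738 -0.082 1.958
vertex 2.38 -0.464 1.626
vertex 2.134 -0.132 2.088
endloop
endfacet
facet normal 0.152 0.452 0.879
outer loop
vertex 2.738 -0.082 1.958
vertex 2.134 -0.132 2.088
vertex 2.78 -1.956 2.914
endloop
endfacet
facet normal -0.199 0.742 -0.640
outer loop
vertex 2.134 -0.132 2.088
vertex 2.38 -0.464 1.626
vertex 1.776 -0.514 1.756
endloop
endfacet
facet normal -0.714 0.063 0.697
outer loop
vertex 2.134 -0.132 2.088
vertex 1.776 -0.514 1.756
vertex 2.78 -1.956 2.914
endloop
endfacet
facet normal -0.199 0.741 -0.641
outer loop
vertex 1.776 -0.514 1.756
vertex 2.38 -0.464 1.626
vertex 2.022 -0.847 1.295
endloop
endfacet
facet normal -0.815 -0.580 -0.016
outer loop
vertex 1.776 -0.514 1.756
vertex 2.022 -0.847 1.295
vertex 2.78 -1.956 2.914
endloop
endfacet
facet normal -0.199 0.741 -0.642
outer loop
vertex 2.022 -0.847 1.295
vertex 2.38 -0.464 1.626
vertex 2.627 -0.797 1.165
endloop
endfacet
facet normal -0.049 -0.835 -0.549
outer loop
vertex 2.022 -0.847 1.295
vertex 2.627 -0.797 1.165
vertex 2.78 -1.956 2.914
endloop
endfacet

endsolid


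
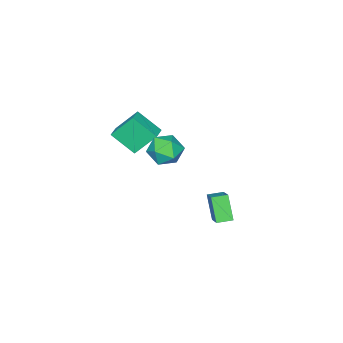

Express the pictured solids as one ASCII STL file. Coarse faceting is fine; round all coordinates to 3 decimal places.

solid 
facet normal -0.874 -0.438 -0.210
outer loop
vertex 0.64 -3.981 2.409
vertex 0.217 -2.574 1.236
vertex 1.47 -4.943 0.956
endloop
endfacet
facet normal 0.225 -0.748 0.624
outer loop
vertex 2.423 -4.466 1.184
vertex 0.64 -3.981 2.409
vertex 1.47 -4.943 0.956
endloop
endfacet
facet normal -0.874 -0.438 -0.210
outer loop
vertex 1.47 -4.943 0.956
vertex 0.217 -2.574 1.236
vertex 1.047 -3.536 -0.217
endloop
endfacet
facet normal 0.430 -0.499 -0.753
outer loop
vertex 1.047 -3.536 -0.217
vertex 2.423 -4.466 1.184
vertex 1.47 -4.943 0.956
endloop
endfacet
facet normal -0.430 0.499 0.753
outer loop
vertex 0.64 -3.981 2.409
vertex 1.17 -2.097 1.464
vertex 0.217 -2.574 1.236
endloop
endfacet
facet normal 0.225 -0.748 0.624
outer loop
vertex 1.593 -3.504 2.637
vertex 0.64 -3.981 2.409
vertex 2.423 -4.466 1.184
endloop
endfacet
facet normal -0.430 0.499 0.753
outer loop
vertex 1.593 -3.504 2.637
vertex 1.17 -2.097 1.464
vertex 0.64 -3.981 2.409
endloop
endfacet
facet normal -0.225 0.748 -0.624
outer loop
vertex 0.217 -2.574 1.236
vertex 1.17 -2.097 1.464
vertex 1.047 -3.536 -0.217
endloop
endfacet
facet normal 0.430 -0.499 -0.753
outer loop
vertex 2.0 -3.059 0.011
vertex 2.423 -4.466 1.184
vertex 1.047 -3.536 -0.217
endloop
endfacet
facet normal -0.225 0.748 -0.624
outer loop
vertex 1.047 -3.536 -0.217
vertex 1.17 -2.097 1.464
vertex 2.0 -3.059 0.011
endloop
endfacet
facet normal 0.874 0.438 0.210
outer loop
vertex 2.0 -3.059 0.011
vertex 1.593 -3.504 2.637
vertex 2.423 -4.466 1.184
endloop
endfacet
facet normal 0.874 0.438 0.210
outer loop
vertex 1.17 -2.097 1.464
vertex 1.593 -3.504 2.637
vertex 2.0 -3.059 0.011
endloop
endfacet
facet normal -0.554 -0.636 -0.538
outer loop
vertex 1.778 2.04 -1.071
vertex 1.036 2.629 -1.003
vertex 2.269 2.827 -2.507
endloop
endfacet
facet normal 0.781 -0.620 -0.072
outer loop
vertex 3.144 3.831 -1.657
vertex 1.778 2.04 -1.071
vertex 2.269 2.827 -2.507
endloop
endfacet
facet normal -0.554 -0.636 -0.538
outer loop
vertex 2.269 2.827 -2.507
vertex 1.036 2.629 -1.003
vertex 1.527 3.416 -2.439
endloop
endfacet
facet normal 0.288 0.460 -0.840
outer loop
vertex 1.527 3.416 -2.439
vertex 3.144 3.831 -1.657
vertex 2.269 2.827 -2.507
endloop
endfacet
facet normal -0.288 -0.460 0.840
outer loop
vertex 1.778 2.04 -1.071
vertex 1.911 3.633 -0.153
vertex 1.036 2.629 -1.003
endloop
endfacet
facet normal 0.781 -0.620 -0.072
outer loop
vertex 2.653 3.044 -0.221
vertex 1.778 2.04 -1.071
vertex 3.144 3.831 -1.657
endloop
endfacet
facet normal -0.288 -0.460 0.840
outer loop
vertex 2.653 3.044 -0.221
vertex 1.911 3.633 -0.153
vertex 1.778 2.04 -1.071
endloop
endfacet
facet normal -0.781 0.620 0.072
outer loop
vertex 1.036 2.629 -1.003
vertex 1.911 3.633 -0.153
vertex 1.527 3.416 -2.439
endloop
endfacet
facet normal 0.288 0.460 -0.840
outer loop
vertex 2.402 4.42 -1.589
vertex 3.144 3.831 -1.657
vertex 1.527 3.416 -2.439
endloop
endfacet
facet normal -0.781 0.620 0.072
outer loop
vertex 1.527 3.416 -2.439
vertex 1.911 3.633 -0.153
vertex 2.402 4.42 -1.589
endloop
endfacet
facet normal 0.554 0.636 0.538
outer loop
vertex 2.402 4.42 -1.589
vertex 2.653 3.044 -0.221
vertex 3.144 3.831 -1.657
endloop
endfacet
facet normal 0.554 0.636 0.538
outer loop
vertex 1.911 3.633 -0.153
vertex 2.653 3.044 -0.221
vertex 2.402 4.42 -1.589
endloop
endfacet
facet normal -0.965 0.223 0.137
outer loop
vertex 0.43 -1.335 0.407
vertex 0.567 -1.443 1.55
vertex 0.732 -0.417 1.042
endloop
endfacet
facet normal -0.710 0.543 -0.448
outer loop
vertex 0.43 -1.335 0.407
vertex 0.732 -0.417 1.042
vertex 1.236 -0.602 0.018
endloop
endfacet
facet normal -0.463 0.039 -0.886
outer loop
vertex 0.43 -1.335 0.407
vertex 1.236 -0.602 0.018
vertex 1.382 -1.743 -0.108
endloop
endfacet
facet normal -0.565 -0.595 -0.572
outer loop
vertex 0.43 -1.335 0.407
vertex 1.382 -1.743 -0.108
vertex 0.969 -2.262 0.839
endloop
endfacet
facet normal -0.875 -0.481 0.059
outer loop
vertex 0.43 -1.335 0.407
vertex 0.969 -2.262 0.839
vertex 0.567 -1.443 1.55
endloop
endfacet
facet normal -0.160 0.955 -0.251
outer loop
vertex 1.236 -0.602 0.018
vertex 0.732 -0.417 1.042
vertex 1.871 -0.258 0.921
endloop
endfacet
facet normal -0.573 0.436 0.694
outer loop
vertex 0.732 -0.417 1.042
vertex 0.567 -1.443 1.55
vertex 1.458 -0.777 1.868
endloop
endfacet
facet normal -0.427 -0.703 0.568
outer loop
vertex 0.567 -1.443 1.55
vertex 0.969 -2.262 0.839
vertex 1.604 -1.918 1.742
endloop
endfacet
facet normal 0.076 -0.888 -0.454
outer loop
vertex 0.969 -2.262 0.839
vertex 1.382 -1.743 -0.108
vertex 2.108 -2.103 0.718
endloop
endfacet
facet normal 0.241 0.137 -0.961
outer loop
vertex 1.382 -1.743 -0.108
vertex 1.236 -0.602 0.018
vertex 2.273 -1.077 0.21
endloop
endfacet
facet normal 0.565 0.595 0.572
outer loop
vertex 2.41 -1.185 1.353
vertex 1.871 -0.258 0.921
vertex 1.458 -0.777 1.868
endloop
endfacet
facet normal 0.463 -0.039 0.886
outer loop
vertex 2.41 -1.185 1.353
vertex 1.458 -0.777 1.868
vertex 1.604 -1.918 1.742
endloop
endfacet
facet normal 0.710 -0.543 0.448
outer loop
vertex 2.41 -1.185 1.353
vertex 1.604 -1.918 1.742
vertex 2.108 -2.103 0.718
endloop
endfacet
facet normal 0.965 -0.223 -0.137
outer loop
vertex 2.41 -1.185 1.353
vertex 2.108 -2.103 0.718
vertex 2.273 -1.077 0.21
endloop
endfacet
facet normal 0.875 0.481 -0.059
outer loop
vertex 2.41 -1.185 1.353
vertex 2.273 -1.077 0.21
vertex 1.871 -0.258 0.921
endloop
endfacet
facet normal -0.076 0.888 0.454
outer loop
vertex 1.458 -0.777 1.868
vertex 1.871 -0.258 0.921
vertex 0.732 -0.417 1.042
endloop
endfacet
facet normal -0.241 -0.137 0.961
outer loop
vertex 1.604 -1.918 1.742
vertex 1.458 -0.777 1.868
vertex 0.567 -1.443 1.55
endloop
endfacet
facet normal 0.160 -0.955 0.251
outer loop
vertex 2.108 -2.103 0.718
vertex 1.604 -1.918 1.742
vertex 0.969 -2.262 0.839
endloop
endfacet
facet normal 0.573 -0.436 -0.694
outer loop
vertex 2.273 -1.077 0.21
vertex 2.108 -2.103 0.718
vertex 1.382 -1.743 -0.108
endloop
endfacet
facet normal 0.427 0.703 -0.568
outer loop
vertex 1.871 -0.258 0.921
vertex 2.273 -1.077 0.21
vertex 1.236 -0.602 0.018
endloop
endfacet

endsolid


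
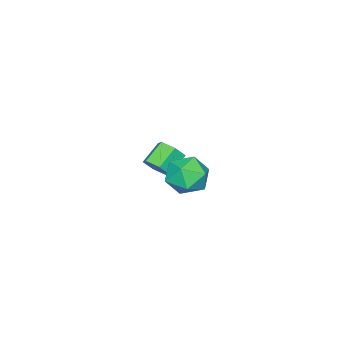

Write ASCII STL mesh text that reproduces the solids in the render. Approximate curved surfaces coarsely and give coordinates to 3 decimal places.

solid 
facet normal -0.884 0.016 0.467
outer loop
vertex 2.024 1.814 0.998
vertex 2.065 0.643 1.116
vertex 2.52 1.335 1.953
endloop
endfacet
facet normal -0.524 0.621 0.583
outer loop
vertex 2.024 1.814 0.998
vertex 2.52 1.335 1.953
vertex 3.027 2.258 1.426
endloop
endfacet
facet normal -0.387 0.921 -0.049
outer loop
vertex 2.024 1.814 0.998
vertex 3.027 2.258 1.426
vertex 2.886 2.137 0.264
endloop
endfacet
facet normal -0.662 0.501 -0.557
outer loop
vertex 2.024 1.814 0.998
vertex 2.886 2.137 0.264
vertex 2.292 1.138 0.072
endloop
endfacet
facet normal -0.969 -0.058 -0.238
outer loop
vertex 2.024 1.814 0.998
vertex 2.292 1.138 0.072
vertex 2.065 0.643 1.116
endloop
endfacet
facet normal 0.100 0.452 0.887
outer loop
vertex 3.027 2.258 1.426
vertex 2.52 1.335 1.953
vertex 3.688 1.362 1.808
endloop
endfacet
facet normal -0.483 -0.528 0.699
outer loop
vertex 2.52 1.335 1.953
vertex 2.065 0.643 1.116
vertex 3.094 0.363 1.616
endloop
endfacet
facet normal -0.622 -0.647 -0.442
outer loop
vertex 2.065 0.643 1.116
vertex 2.292 1.138 0.072
vertex 2.953 0.242 0.454
endloop
endfacet
facet normal -0.125 0.258 -0.958
outer loop
vertex 2.292 1.138 0.072
vertex 2.886 2.137 0.264
vertex 3.46 1.165 -0.073
endloop
endfacet
facet normal 0.321 0.937 -0.137
outer loop
vertex 2.886 2.137 0.264
vertex 3.027 2.258 1.426
vertex 3.915 1.857 0.764
endloop
endfacet
facet normal 0.662 -0.501 0.557
outer loop
vertex 3.956 0.686 0.882
vertex 3.688 1.362 1.808
vertex 3.094 0.363 1.616
endloop
endfacet
facet normal 0.387 -0.921 0.049
outer loop
vertex 3.956 0.686 0.882
vertex 3.094 0.363 1.616
vertex 2.953 0.242 0.454
endloop
endfacet
facet normal 0.524 -0.621 -0.583
outer loop
vertex 3.956 0.686 0.882
vertex 2.953 0.242 0.454
vertex 3.46 1.165 -0.073
endloop
endfacet
facet normal 0.884 -0.016 -0.467
outer loop
vertex 3.956 0.686 0.882
vertex 3.46 1.165 -0.073
vertex 3.915 1.857 0.764
endloop
endfacet
facet normal 0.969 0.058 0.238
outer loop
vertex 3.956 0.686 0.882
vertex 3.915 1.857 0.764
vertex 3.688 1.362 1.808
endloop
endfacet
facet normal 0.125 -0.258 0.958
outer loop
vertex 3.094 0.363 1.616
vertex 3.688 1.362 1.808
vertex 2.52 1.335 1.953
endloop
endfacet
facet normal -0.321 -0.937 0.137
outer loop
vertex 2.953 0.242 0.454
vertex 3.094 0.363 1.616
vertex 2.065 0.643 1.116
endloop
endfacet
facet normal -0.100 -0.452 -0.887
outer loop
vertex 3.46 1.165 -0.073
vertex 2.953 0.242 0.454
vertex 2.292 1.138 0.072
endloop
endfacet
facet normal 0.483 0.528 -0.699
outer loop
vertex 3.915 1.857 0.764
vertex 3.46 1.165 -0.073
vertex 2.886 2.137 0.264
endloop
endfacet
facet normal 0.622 0.647 0.442
outer loop
vertex 3.688 1.362 1.808
vertex 3.915 1.857 0.764
vertex 3.027 2.258 1.426
endloop
endfacet
facet normal 0.798 -0.126 -0.590
outer loop
vertex -1.975 -3.53 -3.125
vertex -2.433 -4.029 -3.638
vertex -2.403 -3.191 -3.776
endloop
endfacet
facet normal 0.331 0.908 0.255
outer loop
vertex -1.975 -3.53 -3.125
vertex -2.403 -3.191 -3.776
vertex -3.109 -3.352 -2.288
endloop
endfacet
facet normal 0.331 0.908 0.256
outer loop
vertex -3.109 -3.352 -2.288
vertex -2.403 -3.191 -3.776
vertex -3.536 -3.013 -2.939
endloop
endfacet
facet normal -0.798 0.126 0.589
outer loop
vertex -3.109 -3.352 -2.288
vertex -3.536 -3.013 -2.939
vertex -3.567 -3.851 -2.802
endloop
endfacet
facet normal 0.798 -0.126 -0.589
outer loop
vertex -2.403 -3.191 -3.776
vertex -2.433 -4.029 -3.638
vertex -2.861 -3.69 -4.29
endloop
endfacet
facet normal -0.270 0.800 -0.536
outer loop
vertex -2.403 -3.191 -3.776
vertex -2.861 -3.69 -4.29
vertex -3.536 -3.013 -2.939
endloop
endfacet
facet normal -0.269 0.800 -0.536
outer loop
vertex -3.536 -3.013 -2.939
vertex -2.861 -3.69 -4.29
vertex -3.994 -3.511 -3.453
endloop
endfacet
facet normal -0.798 0.126 0.589
outer loop
vertex -3.536 -3.013 -2.939
vertex -3.994 -3.511 -3.453
vertex -3.567 -3.851 -2.802
endloop
endfacet
facet normal 0.798 -0.126 -0.589
outer loop
vertex -2.861 -3.69 -4.29
vertex -2.433 -4.029 -3.638
vertex -2.891 -4.528 -4.152
endloop
endfacet
facet normal -0.602 -0.109 -0.791
outer loop
vertex -2.861 -3.69 -4.29
vertex -2.891 -4.528 -4.152
vertex -3.994 -3.511 -3.453
endloop
endfacet
facet normal -0.601 -0.108 -0.792
outer loop
vertex -3.994 -3.511 -3.453
vertex -2.891 -4.528 -4.152
vertex -4.025 -4.35 -3.315
endloop
endfacet
facet normal -0.798 0.126 0.589
outer loop
vertex -3.994 -3.511 -3.453
vertex -4.025 -4.35 -3.315
vertex -3.567 -3.851 -2.802
endloop
endfacet
facet normal 0.798 -0.126 -0.589
outer loop
vertex -2.891 -4.528 -4.152
vertex -2.433 -4.029 -3.638
vertex -2.464 -4.867 -3.501
endloop
endfacet
facet normal -0.331 -0.908 -0.256
outer loop
vertex -2.891 -4.528 -4.152
vertex -2.464 -4.867 -3.501
vertex -4.025 -4.35 -3.315
endloop
endfacet
facet normal -0.331 -0.908 -0.255
outer loop
vertex -4.025 -4.35 -3.315
vertex -2.464 -4.867 -3.501
vertex -3.597 -4.689 -2.664
endloop
endfacet
facet normal -0.798 0.126 0.590
outer loop
vertex -4.025 -4.35 -3.315
vertex -3.597 -4.689 -2.664
vertex -3.567 -3.851 -2.802
endloop
endfacet
facet normal 0.798 -0.126 -0.589
outer loop
vertex -2.464 -4.867 -3.501
vertex -2.433 -4.029 -3.638
vertex -2.006 -4.369 -2.987
endloop
endfacet
facet normal 0.270 -0.800 0.535
outer loop
vertex -2.464 -4.867 -3.501
vertex -2.006 -4.369 -2.987
vertex -3.597 -4.689 -2.664
endloop
endfacet
facet normal 0.270 -0.800 0.536
outer loop
vertex -3.597 -4.689 -2.664
vertex -2.006 -4.369 -2.987
vertex -3.139 -4.19 -2.15
endloop
endfacet
facet normal -0.798 0.126 0.589
outer loop
vertex -3.597 -4.689 -2.664
vertex -3.139 -4.19 -2.15
vertex -3.567 -3.851 -2.802
endloop
endfacet
facet normal 0.798 -0.126 -0.589
outer loop
vertex -2.006 -4.369 -2.987
vertex -2.433 -4.029 -3.638
vertex -1.975 -3.53 -3.125
endloop
endfacet
facet normal 0.602 0.108 0.791
outer loop
vertex -2.006 -4.369 -2.987
vertex -1.975 -3.53 -3.125
vertex -3.139 -4.19 -2.15
endloop
endfacet
facet normal 0.601 0.109 0.792
outer loop
vertex -3.139 -4.19 -2.15
vertex -1.975 -3.53 -3.125
vertex -3.109 -3.352 -2.288
endloop
endfacet
facet normal -0.798 0.126 0.589
outer loop
vertex -3.139 -4.19 -2.15
vertex -3.109 -3.352 -2.288
vertex -3.567 -3.851 -2.802
endloop
endfacet

endsolid


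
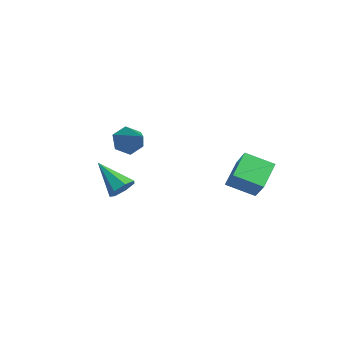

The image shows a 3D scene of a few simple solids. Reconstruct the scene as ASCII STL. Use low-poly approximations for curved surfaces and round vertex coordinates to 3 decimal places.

solid 
facet normal 0.815 0.216 -0.537
outer loop
vertex -0.779 -3.595 2.325
vertex -1.172 -3.505 1.765
vertex -0.984 -3.039 2.238
endloop
endfacet
facet normal 0.176 0.215 0.961
outer loop
vertex -0.779 -3.595 2.325
vertex -0.984 -3.039 2.238
vertex -2.648 -3.895 2.735
endloop
endfacet
facet normal 0.816 0.215 -0.536
outer loop
vertex -0.984 -3.039 2.238
vertex -1.172 -3.505 1.765
vertex -1.33 -2.834 1.794
endloop
endfacet
facet normal -0.243 0.795 0.556
outer loop
vertex -0.984 -3.039 2.238
vertex -1.33 -2.834 1.794
vertex -2.648 -3.895 2.735
endloop
endfacet
facet normal 0.817 0.215 -0.535
outer loop
vertex -1.33 -2.834 1.794
vertex -1.172 -3.505 1.765
vertex -1.556 -3.134 1.328
endloop
endfacet
facet normal -0.678 0.722 -0.136
outer loop
vertex -1.33 -2.834 1.794
vertex -1.556 -3.134 1.328
vertex -2.648 -3.895 2.735
endloop
endfacet
facet normal 0.817 0.215 -0.535
outer loop
vertex -1.556 -3.134 1.328
vertex -1.172 -3.505 1.765
vertex -1.493 -3.713 1.191
endloop
endfacet
facet normal -0.803 0.053 -0.594
outer loop
vertex -1.556 -3.134 1.328
vertex -1.493 -3.713 1.191
vertex -2.648 -3.895 2.735
endloop
endfacet
facet normal 0.817 0.216 -0.535
outer loop
vertex -1.493 -3.713 1.191
vertex -1.172 -3.505 1.765
vertex -1.188 -4.136 1.486
endloop
endfacet
facet normal -0.523 -0.708 -0.475
outer loop
vertex -1.493 -3.713 1.191
vertex -1.188 -4.136 1.486
vertex -2.648 -3.895 2.735
endloop
endfacet
facet normal 0.815 0.217 -0.537
outer loop
vertex -1.188 -4.136 1.486
vertex -1.172 -3.505 1.765
vertex -0.87 -4.083 1.99
endloop
endfacet
facet normal -0.048 -0.990 0.135
outer loop
vertex -1.188 -4.136 1.486
vertex -0.87 -4.083 1.99
vertex -2.648 -3.895 2.735
endloop
endfacet
facet normal 0.815 0.217 -0.537
outer loop
vertex -0.87 -4.083 1.99
vertex -1.172 -3.505 1.765
vertex -0.779 -3.595 2.325
endloop
endfacet
facet normal 0.262 -0.579 0.772
outer loop
vertex -0.87 -4.083 1.99
vertex -0.779 -3.595 2.325
vertex -2.648 -3.895 2.735
endloop
endfacet
facet normal -0.638 -0.675 0.372
outer loop
vertex 0.588 1.005 2.091
vertex -0.089 2.04 2.808
vertex -0.414 1.242 0.802
endloop
endfacet
facet normal 0.474 -0.724 -0.501
outer loop
vertex 0.529 2.24 0.252
vertex 0.588 1.005 2.091
vertex -0.414 1.242 0.802
endloop
endfacet
facet normal -0.637 -0.675 0.372
outer loop
vertex -0.414 1.242 0.802
vertex -0.089 2.04 2.808
vertex -1.092 2.277 1.52
endloop
endfacet
facet normal -0.608 0.144 -0.781
outer loop
vertex -1.092 2.277 1.52
vertex 0.529 2.24 0.252
vertex -0.414 1.242 0.802
endloop
endfacet
facet normal 0.608 -0.144 0.781
outer loop
vertex 0.588 1.005 2.091
vertex 0.854 3.038 2.258
vertex -0.089 2.04 2.808
endloop
endfacet
facet normal 0.473 -0.724 -0.502
outer loop
vertex 1.532 2.003 1.54
vertex 0.588 1.005 2.091
vertex 0.529 2.24 0.252
endloop
endfacet
facet normal 0.608 -0.144 0.781
outer loop
vertex 1.532 2.003 1.54
vertex 0.854 3.038 2.258
vertex 0.588 1.005 2.091
endloop
endfacet
facet normal -0.473 0.724 0.502
outer loop
vertex -0.089 2.04 2.808
vertex 0.854 3.038 2.258
vertex -1.092 2.277 1.52
endloop
endfacet
facet normal -0.608 0.144 -0.781
outer loop
vertex -0.148 3.275 0.969
vertex 0.529 2.24 0.252
vertex -1.092 2.277 1.52
endloop
endfacet
facet normal -0.473 0.724 0.501
outer loop
vertex -1.092 2.277 1.52
vertex 0.854 3.038 2.258
vertex -0.148 3.275 0.969
endloop
endfacet
facet normal 0.637 0.675 -0.372
outer loop
vertex -0.148 3.275 0.969
vertex 1.532 2.003 1.54
vertex 0.529 2.24 0.252
endloop
endfacet
facet normal 0.637 0.675 -0.371
outer loop
vertex 0.854 3.038 2.258
vertex 1.532 2.003 1.54
vertex -0.148 3.275 0.969
endloop
endfacet
facet normal -0.799 0.023 -0.601
outer loop
vertex -4.241 -1.375 1.479
vertex -4.711 -1.229 2.11
vertex -4.388 -0.621 1.703
endloop
endfacet
facet normal 0.818 0.304 -0.487
outer loop
vertex -4.241 -1.375 1.479
vertex -4.388 -0.621 1.703
vertex -3.249 -1.271 3.21
endloop
endfacet
facet normal -0.799 0.023 -0.601
outer loop
vertex -4.388 -0.621 1.703
vertex -4.711 -1.229 2.11
vertex -4.858 -0.475 2.334
endloop
endfacet
facet normal 0.402 0.911 0.089
outer loop
vertex -4.388 -0.621 1.703
vertex -4.858 -0.475 2.334
vertex -3.249 -1.271 3.21
endloop
endfacet
facet normal -0.799 0.023 -0.601
outer loop
vertex -4.858 -0.475 2.334
vertex -4.711 -1.229 2.11
vertex -5.181 -1.084 2.741
endloop
endfacet
facet normal -0.134 0.599 0.790
outer loop
vertex -4.858 -0.475 2.334
vertex -5.181 -1.084 2.741
vertex -3.249 -1.271 3.21
endloop
endfacet
facet normal -0.799 0.023 -0.601
outer loop
vertex -5.181 -1.084 2.741
vertex -4.711 -1.229 2.11
vertex -5.034 -1.838 2.517
endloop
endfacet
facet normal -0.253 -0.320 0.913
outer loop
vertex -5.181 -1.084 2.741
vertex -5.034 -1.838 2.517
vertex -3.249 -1.271 3.21
endloop
endfacet
facet normal -0.799 0.023 -0.601
outer loop
vertex -5.034 -1.838 2.517
vertex -4.711 -1.229 2.11
vertex -4.564 -1.983 1.886
endloop
endfacet
facet normal 0.164 -0.928 0.336
outer loop
vertex -5.034 -1.838 2.517
vertex -4.564 -1.983 1.886
vertex -3.249 -1.271 3.21
endloop
endfacet
facet normal -0.799 0.023 -0.601
outer loop
vertex -4.564 -1.983 1.886
vertex -4.711 -1.229 2.11
vertex -4.241 -1.375 1.479
endloop
endfacet
facet normal 0.699 -0.615 -0.364
outer loop
vertex -4.564 -1.983 1.886
vertex -4.241 -1.375 1.479
vertex -3.249 -1.271 3.21
endloop
endfacet

endsolid


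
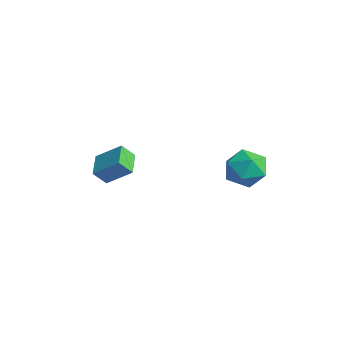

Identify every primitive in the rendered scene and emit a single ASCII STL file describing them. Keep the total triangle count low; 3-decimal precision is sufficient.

solid 
facet normal -0.821 0.489 0.295
outer loop
vertex -2.676 -1.69 2.796
vertex -2.56 -1.026 2.018
vertex -3.599 -2.66 1.832
endloop
endfacet
facet normal -0.113 -0.644 0.756
outer loop
vertex -2.4 -3.374 1.402
vertex -2.676 -1.69 2.796
vertex -3.599 -2.66 1.832
endloop
endfacet
facet normal -0.821 0.489 0.295
outer loop
vertex -3.599 -2.66 1.832
vertex -2.56 -1.026 2.018
vertex -3.483 -1.996 1.054
endloop
endfacet
facet normal -0.559 -0.587 -0.585
outer loop
vertex -3.483 -1.996 1.054
vertex -2.4 -3.374 1.402
vertex -3.599 -2.66 1.832
endloop
endfacet
facet normal 0.559 0.587 0.585
outer loop
vertex -2.676 -1.69 2.796
vertex -1.361 -1.74 1.588
vertex -2.56 -1.026 2.018
endloop
endfacet
facet normal -0.113 -0.644 0.756
outer loop
vertex -1.477 -2.404 2.366
vertex -2.676 -1.69 2.796
vertex -2.4 -3.374 1.402
endloop
endfacet
facet normal 0.559 0.587 0.585
outer loop
vertex -1.477 -2.404 2.366
vertex -1.361 -1.74 1.588
vertex -2.676 -1.69 2.796
endloop
endfacet
facet normal 0.113 0.644 -0.756
outer loop
vertex -2.56 -1.026 2.018
vertex -1.361 -1.74 1.588
vertex -3.483 -1.996 1.054
endloop
endfacet
facet normal -0.559 -0.587 -0.585
outer loop
vertex -2.284 -2.71 0.624
vertex -2.4 -3.374 1.402
vertex -3.483 -1.996 1.054
endloop
endfacet
facet normal 0.113 0.644 -0.756
outer loop
vertex -3.483 -1.996 1.054
vertex -1.361 -1.74 1.588
vertex -2.284 -2.71 0.624
endloop
endfacet
facet normal 0.821 -0.489 -0.295
outer loop
vertex -2.284 -2.71 0.624
vertex -1.477 -2.404 2.366
vertex -2.4 -3.374 1.402
endloop
endfacet
facet normal 0.821 -0.489 -0.295
outer loop
vertex -1.361 -1.74 1.588
vertex -1.477 -2.404 2.366
vertex -2.284 -2.71 0.624
endloop
endfacet
facet normal 0.124 0.363 0.924
outer loop
vertex 3.514 2.81 3.913
vertex 2.847 1.928 4.349
vertex 4.023 1.789 4.246
endloop
endfacet
facet normal 0.689 0.511 0.514
outer loop
vertex 3.514 2.81 3.913
vertex 4.023 1.789 4.246
vertex 4.37 2.328 3.246
endloop
endfacet
facet normal 0.461 0.886 -0.049
outer loop
vertex 3.514 2.81 3.913
vertex 4.37 2.328 3.246
vertex 3.409 2.799 2.73
endloop
endfacet
facet normal -0.245 0.969 0.013
outer loop
vertex 3.514 2.81 3.913
vertex 3.409 2.799 2.73
vertex 2.468 2.552 3.412
endloop
endfacet
facet normal -0.453 0.646 0.614
outer loop
vertex 3.514 2.81 3.913
vertex 2.468 2.552 3.412
vertex 2.847 1.928 4.349
endloop
endfacet
facet normal 0.956 -0.107 0.274
outer loop
vertex 4.37 2.328 3.246
vertex 4.023 1.789 4.246
vertex 4.232 1.148 3.268
endloop
endfacet
facet normal 0.041 -0.346 0.937
outer loop
vertex 4.023 1.789 4.246
vertex 2.847 1.928 4.349
vertex 3.291 0.901 3.95
endloop
endfacet
facet normal -0.893 0.113 0.436
outer loop
vertex 2.847 1.928 4.349
vertex 2.468 2.552 3.412
vertex 2.33 1.372 3.434
endloop
endfacet
facet normal -0.555 0.636 -0.536
outer loop
vertex 2.468 2.552 3.412
vertex 3.409 2.799 2.73
vertex 2.677 1.911 2.434
endloop
endfacet
facet normal 0.587 0.501 -0.636
outer loop
vertex 3.409 2.799 2.73
vertex 4.37 2.328 3.246
vertex 3.853 1.772 2.331
endloop
endfacet
facet normal 0.245 -0.969 -0.013
outer loop
vertex 3.186 0.89 2.767
vertex 4.232 1.148 3.268
vertex 3.291 0.901 3.95
endloop
endfacet
facet normal -0.461 -0.886 0.049
outer loop
vertex 3.186 0.89 2.767
vertex 3.291 0.901 3.95
vertex 2.33 1.372 3.434
endloop
endfacet
facet normal -0.689 -0.511 -0.514
outer loop
vertex 3.186 0.89 2.767
vertex 2.33 1.372 3.434
vertex 2.677 1.911 2.434
endloop
endfacet
facet normal -0.124 -0.363 -0.924
outer loop
vertex 3.186 0.89 2.767
vertex 2.677 1.911 2.434
vertex 3.853 1.772 2.331
endloop
endfacet
facet normal 0.453 -0.646 -0.614
outer loop
vertex 3.186 0.89 2.767
vertex 3.853 1.772 2.331
vertex 4.232 1.148 3.268
endloop
endfacet
facet normal 0.555 -0.636 0.536
outer loop
vertex 3.291 0.901 3.95
vertex 4.232 1.148 3.268
vertex 4.023 1.789 4.246
endloop
endfacet
facet normal -0.587 -0.501 0.636
outer loop
vertex 2.33 1.372 3.434
vertex 3.291 0.901 3.95
vertex 2.847 1.928 4.349
endloop
endfacet
facet normal -0.956 0.107 -0.274
outer loop
vertex 2.677 1.911 2.434
vertex 2.33 1.372 3.434
vertex 2.468 2.552 3.412
endloop
endfacet
facet normal -0.041 0.346 -0.937
outer loop
vertex 3.853 1.772 2.331
vertex 2.677 1.911 2.434
vertex 3.409 2.799 2.73
endloop
endfacet
facet normal 0.893 -0.113 -0.436
outer loop
vertex 4.232 1.148 3.268
vertex 3.853 1.772 2.331
vertex 4.37 2.328 3.246
endloop
endfacet

endsolid


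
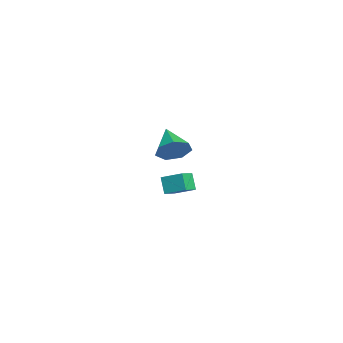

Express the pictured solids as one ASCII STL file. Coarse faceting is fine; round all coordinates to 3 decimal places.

solid 
facet normal 0.834 0.246 -0.494
outer loop
vertex 3.458 0.556 2.542
vertex 2.996 0.546 1.758
vertex 3.129 1.242 2.329
endloop
endfacet
facet normal -0.042 0.278 0.960
outer loop
vertex 3.458 0.556 2.542
vertex 3.129 1.242 2.329
vertex 1.604 0.134 2.582
endloop
endfacet
facet normal 0.834 0.246 -0.494
outer loop
vertex 3.129 1.242 2.329
vertex 2.996 0.546 1.758
vertex 2.7 1.403 1.686
endloop
endfacet
facet normal -0.457 0.742 0.491
outer loop
vertex 3.129 1.242 2.329
vertex 2.7 1.403 1.686
vertex 1.604 0.134 2.582
endloop
endfacet
facet normal 0.834 0.247 -0.493
outer loop
vertex 2.7 1.403 1.686
vertex 2.996 0.546 1.758
vertex 2.495 0.919 1.097
endloop
endfacet
facet normal -0.804 0.565 -0.184
outer loop
vertex 2.7 1.403 1.686
vertex 2.495 0.919 1.097
vertex 1.604 0.134 2.582
endloop
endfacet
facet normal 0.834 0.247 -0.493
outer loop
vertex 2.495 0.919 1.097
vertex 2.996 0.546 1.758
vertex 2.667 0.154 1.005
endloop
endfacet
facet normal -0.823 -0.118 -0.556
outer loop
vertex 2.495 0.919 1.097
vertex 2.667 0.154 1.005
vertex 1.604 0.134 2.582
endloop
endfacet
facet normal 0.834 0.246 -0.493
outer loop
vertex 2.667 0.154 1.005
vertex 2.996 0.546 1.758
vertex 3.087 -0.316 1.481
endloop
endfacet
facet normal -0.498 -0.795 -0.346
outer loop
vertex 2.667 0.154 1.005
vertex 3.087 -0.316 1.481
vertex 1.604 0.134 2.582
endloop
endfacet
facet normal 0.834 0.247 -0.494
outer loop
vertex 3.087 -0.316 1.481
vertex 2.996 0.546 1.758
vertex 3.439 -0.137 2.165
endloop
endfacet
facet normal -0.075 -0.954 0.289
outer loop
vertex 3.087 -0.316 1.481
vertex 3.439 -0.137 2.165
vertex 1.604 0.134 2.582
endloop
endfacet
facet normal 0.834 0.246 -0.494
outer loop
vertex 3.439 -0.137 2.165
vertex 2.996 0.546 1.758
vertex 3.458 0.556 2.542
endloop
endfacet
facet normal 0.127 -0.477 0.870
outer loop
vertex 3.439 -0.137 2.165
vertex 3.458 0.556 2.542
vertex 1.604 0.134 2.582
endloop
endfacet
facet normal -0.488 -0.191 0.852
outer loop
vertex -4.002 -0.37 -3.283
vertex -3.503 0.729 -2.751
vertex -4.749 0.123 -3.601
endloop
endfacet
facet normal -0.378 -0.833 -0.404
outer loop
vertex -4.217 0.331 -4.529
vertex -4.002 -0.37 -3.283
vertex -4.749 0.123 -3.601
endloop
endfacet
facet normal -0.488 -0.190 0.852
outer loop
vertex -4.749 0.123 -3.601
vertex -3.503 0.729 -2.751
vertex -4.25 1.223 -3.069
endloop
endfacet
facet normal -0.787 0.519 -0.335
outer loop
vertex -4.25 1.223 -3.069
vertex -4.217 0.331 -4.529
vertex -4.749 0.123 -3.601
endloop
endfacet
facet normal 0.787 -0.519 0.335
outer loop
vertex -4.002 -0.37 -3.283
vertex -2.971 0.937 -3.679
vertex -3.503 0.729 -2.751
endloop
endfacet
facet normal -0.379 -0.833 -0.403
outer loop
vertex -3.47 -0.163 -4.211
vertex -4.002 -0.37 -3.283
vertex -4.217 0.331 -4.529
endloop
endfacet
facet normal 0.786 -0.519 0.335
outer loop
vertex -3.47 -0.163 -4.211
vertex -2.971 0.937 -3.679
vertex -4.002 -0.37 -3.283
endloop
endfacet
facet normal 0.379 0.833 0.404
outer loop
vertex -3.503 0.729 -2.751
vertex -2.971 0.937 -3.679
vertex -4.25 1.223 -3.069
endloop
endfacet
facet normal -0.786 0.519 -0.335
outer loop
vertex -3.718 1.43 -3.997
vertex -4.217 0.331 -4.529
vertex -4.25 1.223 -3.069
endloop
endfacet
facet normal 0.378 0.833 0.403
outer loop
vertex -4.25 1.223 -3.069
vertex -2.971 0.937 -3.679
vertex -3.718 1.43 -3.997
endloop
endfacet
facet normal 0.488 0.190 -0.852
outer loop
vertex -3.718 1.43 -3.997
vertex -3.47 -0.163 -4.211
vertex -4.217 0.331 -4.529
endloop
endfacet
facet normal 0.488 0.190 -0.852
outer loop
vertex -2.971 0.937 -3.679
vertex -3.47 -0.163 -4.211
vertex -3.718 1.43 -3.997
endloop
endfacet

endsolid
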